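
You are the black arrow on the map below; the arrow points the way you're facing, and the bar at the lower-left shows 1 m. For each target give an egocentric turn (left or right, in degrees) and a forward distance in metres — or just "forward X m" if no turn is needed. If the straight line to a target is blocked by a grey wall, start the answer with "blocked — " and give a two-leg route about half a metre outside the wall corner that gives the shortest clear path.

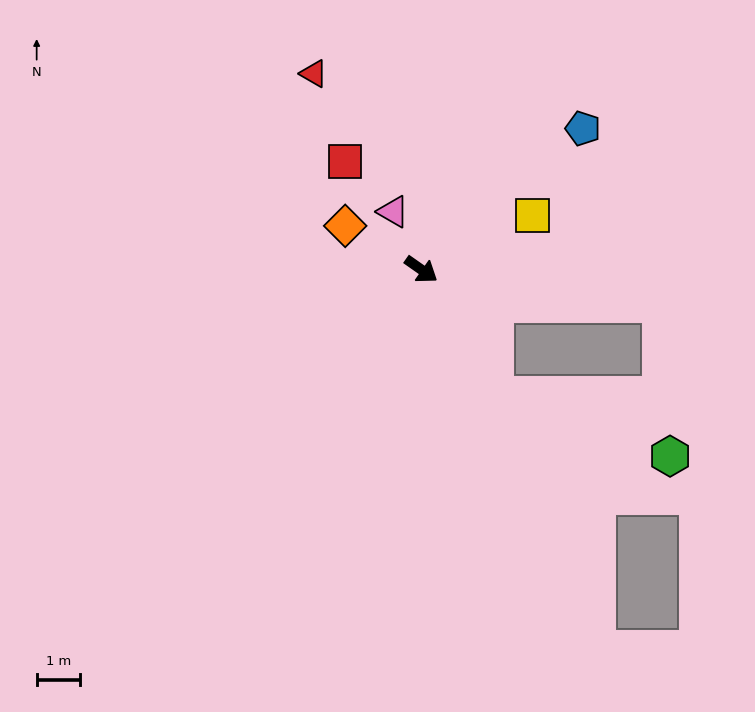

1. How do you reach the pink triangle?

turn left 151°, forward 1.5 m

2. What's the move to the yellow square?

turn left 61°, forward 2.8 m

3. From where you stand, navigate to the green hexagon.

blocked — turn right 24°, forward 3.3 m, then turn left 40°, forward 4.2 m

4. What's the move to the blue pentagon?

turn left 76°, forward 4.9 m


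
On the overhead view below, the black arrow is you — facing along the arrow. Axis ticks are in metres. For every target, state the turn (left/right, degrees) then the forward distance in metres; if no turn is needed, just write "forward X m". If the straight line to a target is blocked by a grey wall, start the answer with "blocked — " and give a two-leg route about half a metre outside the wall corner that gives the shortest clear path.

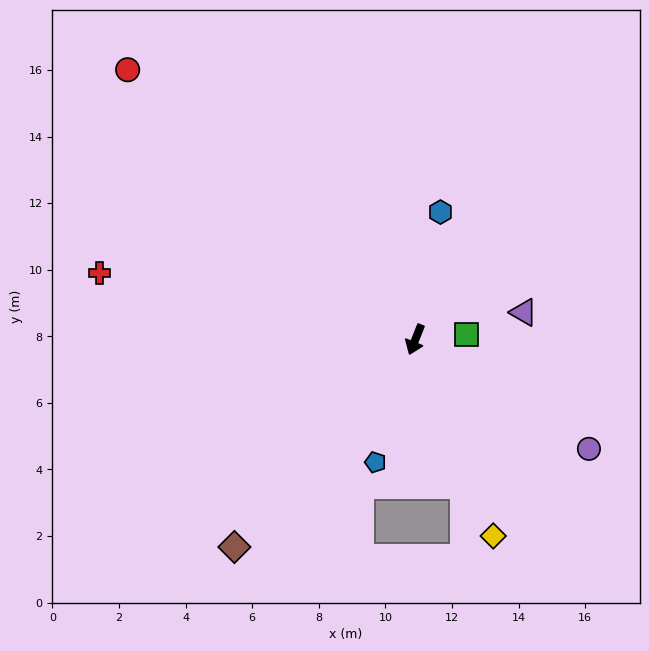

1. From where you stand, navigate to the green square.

turn left 117°, forward 1.5 m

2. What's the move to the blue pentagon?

turn left 4°, forward 3.9 m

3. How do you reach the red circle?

turn right 111°, forward 11.8 m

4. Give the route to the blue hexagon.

turn right 169°, forward 3.9 m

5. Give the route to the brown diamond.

turn right 19°, forward 8.3 m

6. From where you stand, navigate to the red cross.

turn right 80°, forward 9.7 m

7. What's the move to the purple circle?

turn left 80°, forward 6.2 m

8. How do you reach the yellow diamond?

turn left 43°, forward 6.3 m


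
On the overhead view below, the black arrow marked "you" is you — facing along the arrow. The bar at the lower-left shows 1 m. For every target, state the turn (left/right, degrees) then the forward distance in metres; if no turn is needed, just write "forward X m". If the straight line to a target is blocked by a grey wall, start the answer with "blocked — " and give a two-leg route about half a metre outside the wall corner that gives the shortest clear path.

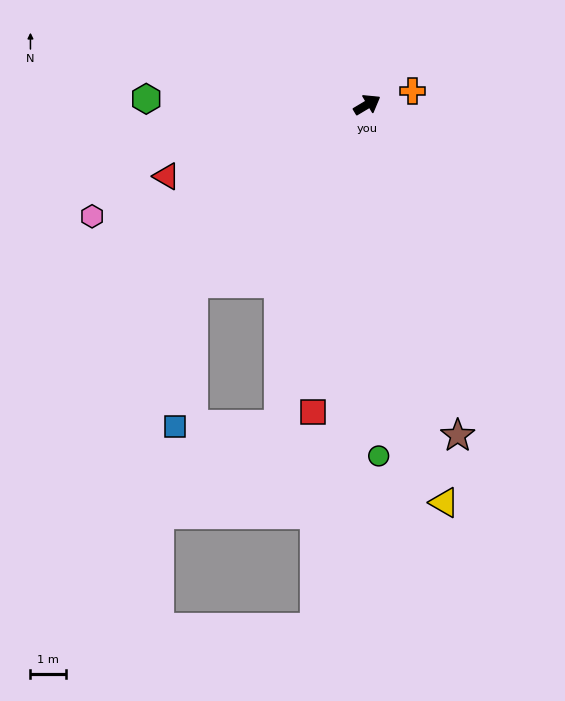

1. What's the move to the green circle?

turn right 119°, forward 9.9 m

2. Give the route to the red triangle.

turn left 169°, forward 6.0 m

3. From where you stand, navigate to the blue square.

blocked — turn right 165°, forward 7.0 m, then turn left 37°, forward 4.1 m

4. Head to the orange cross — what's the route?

turn right 14°, forward 1.3 m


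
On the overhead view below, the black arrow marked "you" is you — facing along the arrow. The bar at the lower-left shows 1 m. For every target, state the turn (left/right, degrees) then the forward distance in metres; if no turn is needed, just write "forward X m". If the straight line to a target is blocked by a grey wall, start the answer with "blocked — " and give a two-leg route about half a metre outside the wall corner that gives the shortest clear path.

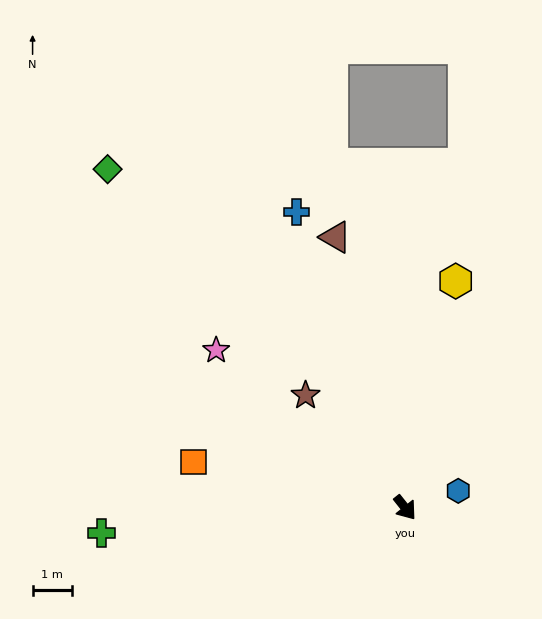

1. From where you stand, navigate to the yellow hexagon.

turn left 129°, forward 5.9 m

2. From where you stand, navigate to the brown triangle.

turn left 156°, forward 7.1 m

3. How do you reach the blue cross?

turn left 162°, forward 8.1 m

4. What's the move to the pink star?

turn right 168°, forward 6.3 m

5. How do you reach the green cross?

turn right 124°, forward 7.8 m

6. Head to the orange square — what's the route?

turn right 141°, forward 5.5 m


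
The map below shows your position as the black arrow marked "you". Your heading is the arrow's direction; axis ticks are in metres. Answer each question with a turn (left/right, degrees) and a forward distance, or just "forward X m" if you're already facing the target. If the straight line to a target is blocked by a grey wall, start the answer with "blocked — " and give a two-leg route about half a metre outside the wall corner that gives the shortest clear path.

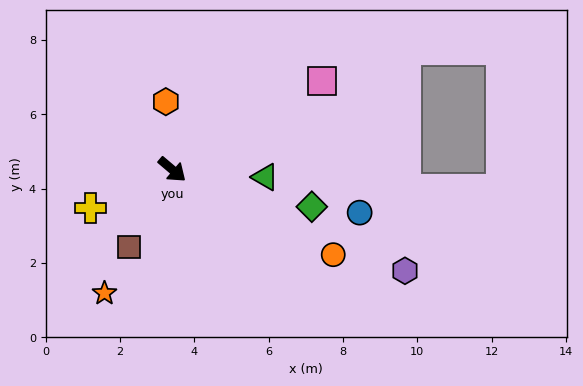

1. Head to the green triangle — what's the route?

turn left 36°, forward 2.5 m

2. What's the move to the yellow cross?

turn right 115°, forward 2.4 m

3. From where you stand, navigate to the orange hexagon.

turn left 136°, forward 1.8 m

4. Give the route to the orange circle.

turn left 12°, forward 4.9 m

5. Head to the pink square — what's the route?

turn left 71°, forward 4.7 m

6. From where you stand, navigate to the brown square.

turn right 79°, forward 2.4 m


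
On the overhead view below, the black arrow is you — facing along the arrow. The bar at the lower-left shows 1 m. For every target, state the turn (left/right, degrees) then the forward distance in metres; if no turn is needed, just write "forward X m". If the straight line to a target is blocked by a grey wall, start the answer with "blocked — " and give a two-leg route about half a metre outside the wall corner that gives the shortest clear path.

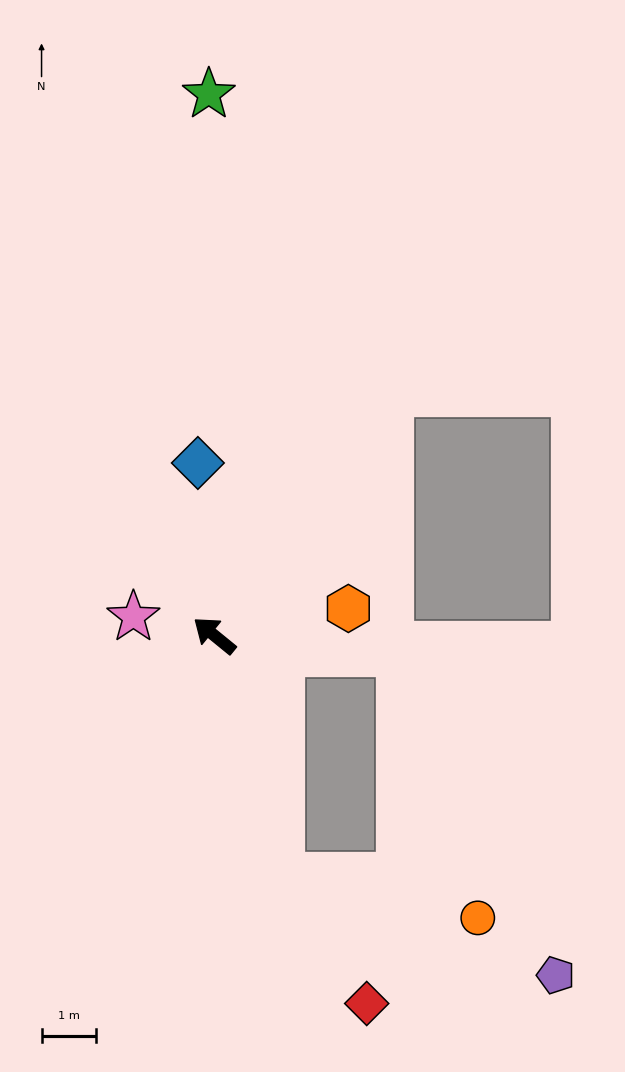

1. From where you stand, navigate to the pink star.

turn left 26°, forward 1.5 m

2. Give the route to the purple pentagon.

blocked — turn left 145°, forward 4.6 m, then turn left 54°, forward 5.4 m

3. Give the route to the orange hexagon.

turn right 129°, forward 2.5 m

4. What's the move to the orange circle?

blocked — turn left 145°, forward 4.6 m, then turn left 62°, forward 3.7 m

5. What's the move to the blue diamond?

turn right 45°, forward 3.2 m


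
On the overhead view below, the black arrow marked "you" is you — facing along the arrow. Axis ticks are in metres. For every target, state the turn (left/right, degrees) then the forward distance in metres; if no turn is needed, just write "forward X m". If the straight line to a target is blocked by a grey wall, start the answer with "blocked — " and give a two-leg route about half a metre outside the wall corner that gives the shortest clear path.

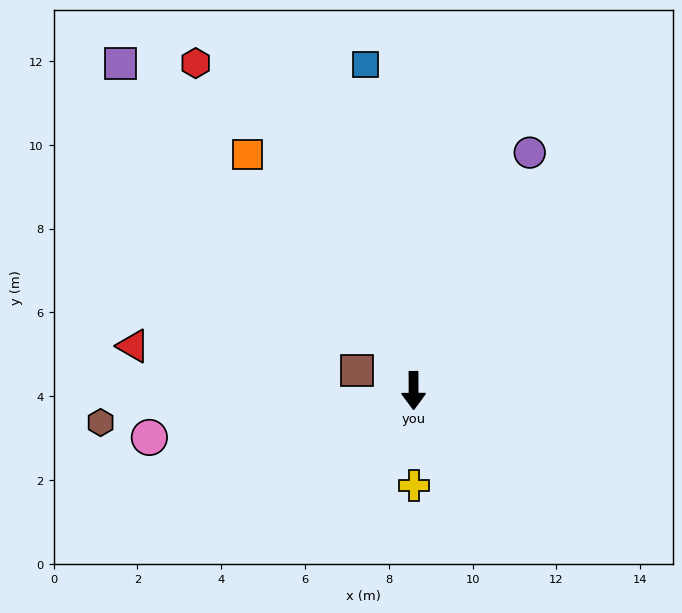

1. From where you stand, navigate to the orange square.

turn right 145°, forward 6.9 m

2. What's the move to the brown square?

turn right 110°, forward 1.4 m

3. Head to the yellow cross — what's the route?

forward 2.3 m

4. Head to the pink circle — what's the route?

turn right 80°, forward 6.4 m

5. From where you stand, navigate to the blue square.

turn right 172°, forward 7.9 m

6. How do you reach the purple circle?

turn left 154°, forward 6.3 m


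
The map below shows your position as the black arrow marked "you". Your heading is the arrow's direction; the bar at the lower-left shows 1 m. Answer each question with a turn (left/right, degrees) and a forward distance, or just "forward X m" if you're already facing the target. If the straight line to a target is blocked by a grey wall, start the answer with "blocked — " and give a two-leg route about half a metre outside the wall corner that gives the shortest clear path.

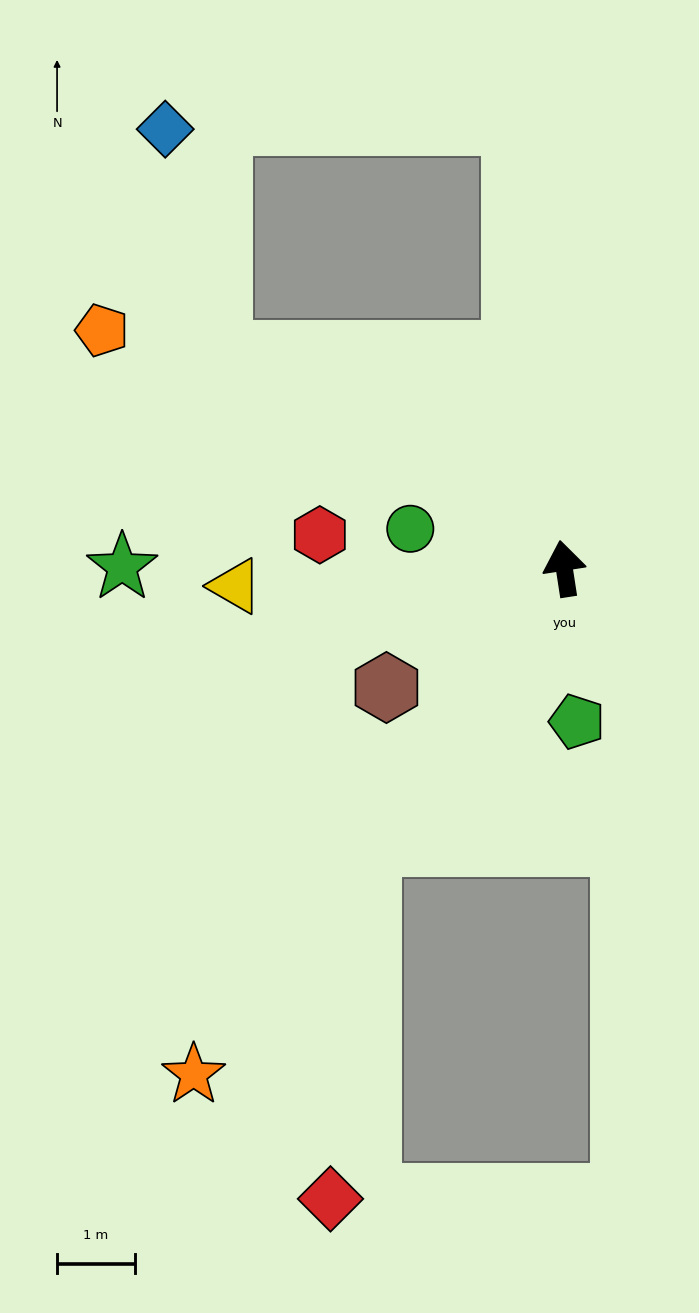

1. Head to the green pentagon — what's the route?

turn left 176°, forward 2.0 m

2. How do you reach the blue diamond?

blocked — turn left 49°, forward 5.2 m, then turn right 44°, forward 3.0 m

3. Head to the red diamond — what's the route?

blocked — turn left 136°, forward 4.3 m, then turn left 29°, forward 4.6 m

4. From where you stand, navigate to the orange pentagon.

turn left 54°, forward 6.7 m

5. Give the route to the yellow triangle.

turn left 84°, forward 4.2 m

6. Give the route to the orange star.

turn left 135°, forward 8.1 m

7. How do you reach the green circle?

turn left 67°, forward 2.0 m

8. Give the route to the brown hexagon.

turn left 115°, forward 2.7 m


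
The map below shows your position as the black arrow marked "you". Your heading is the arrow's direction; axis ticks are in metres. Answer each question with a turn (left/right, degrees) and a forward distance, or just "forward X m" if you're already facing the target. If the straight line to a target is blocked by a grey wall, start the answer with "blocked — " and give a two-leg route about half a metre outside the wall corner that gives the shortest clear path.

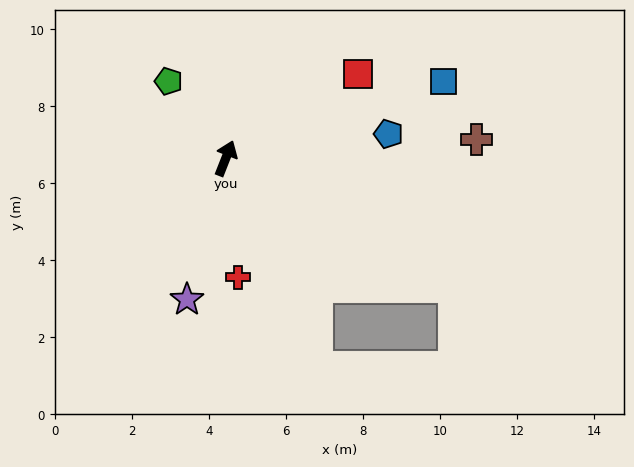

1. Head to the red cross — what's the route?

turn right 153°, forward 3.1 m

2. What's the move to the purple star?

turn right 174°, forward 3.8 m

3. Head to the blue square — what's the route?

turn right 49°, forward 6.0 m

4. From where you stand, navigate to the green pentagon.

turn left 58°, forward 2.5 m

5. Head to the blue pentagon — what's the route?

turn right 60°, forward 4.3 m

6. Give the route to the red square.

turn right 36°, forward 4.1 m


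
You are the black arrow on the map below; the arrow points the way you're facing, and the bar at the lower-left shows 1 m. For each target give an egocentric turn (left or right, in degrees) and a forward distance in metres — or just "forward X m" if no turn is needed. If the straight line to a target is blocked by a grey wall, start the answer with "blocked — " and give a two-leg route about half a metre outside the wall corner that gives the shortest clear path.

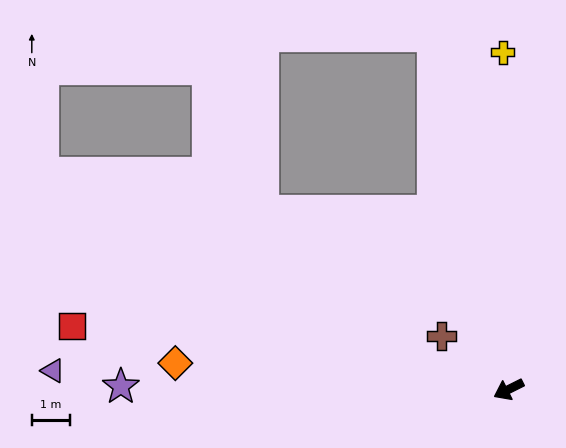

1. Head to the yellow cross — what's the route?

turn right 116°, forward 8.8 m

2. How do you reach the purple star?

turn right 27°, forward 10.2 m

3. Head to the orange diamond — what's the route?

turn right 31°, forward 8.8 m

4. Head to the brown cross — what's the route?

turn right 65°, forward 2.3 m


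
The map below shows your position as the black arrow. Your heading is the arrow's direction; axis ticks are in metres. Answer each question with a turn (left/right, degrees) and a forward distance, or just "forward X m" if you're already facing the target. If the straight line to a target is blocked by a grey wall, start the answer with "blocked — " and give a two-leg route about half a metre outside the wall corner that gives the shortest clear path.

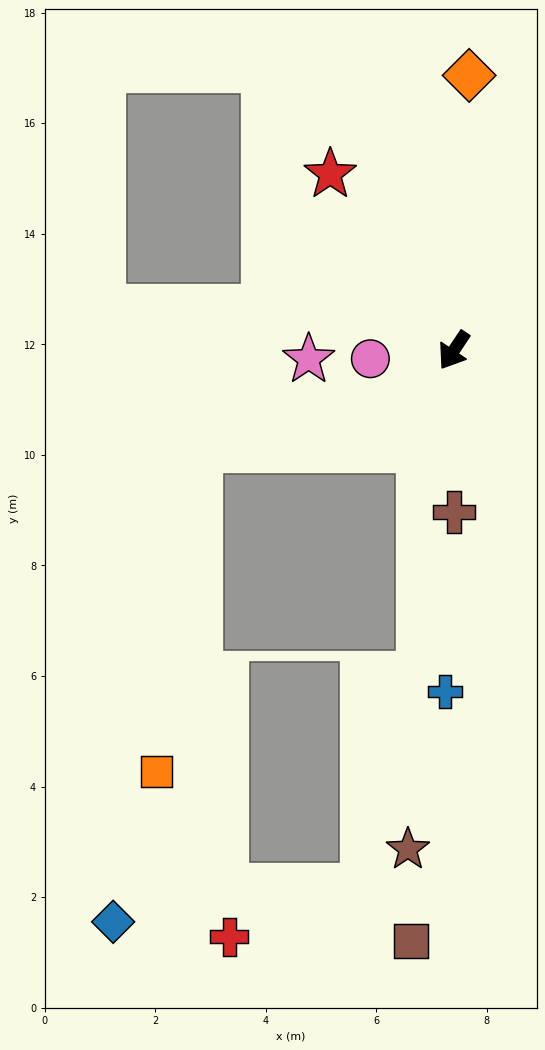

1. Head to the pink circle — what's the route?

turn right 51°, forward 1.5 m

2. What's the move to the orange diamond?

turn right 150°, forward 5.0 m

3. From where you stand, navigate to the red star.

turn right 111°, forward 3.9 m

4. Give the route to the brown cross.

turn left 34°, forward 2.9 m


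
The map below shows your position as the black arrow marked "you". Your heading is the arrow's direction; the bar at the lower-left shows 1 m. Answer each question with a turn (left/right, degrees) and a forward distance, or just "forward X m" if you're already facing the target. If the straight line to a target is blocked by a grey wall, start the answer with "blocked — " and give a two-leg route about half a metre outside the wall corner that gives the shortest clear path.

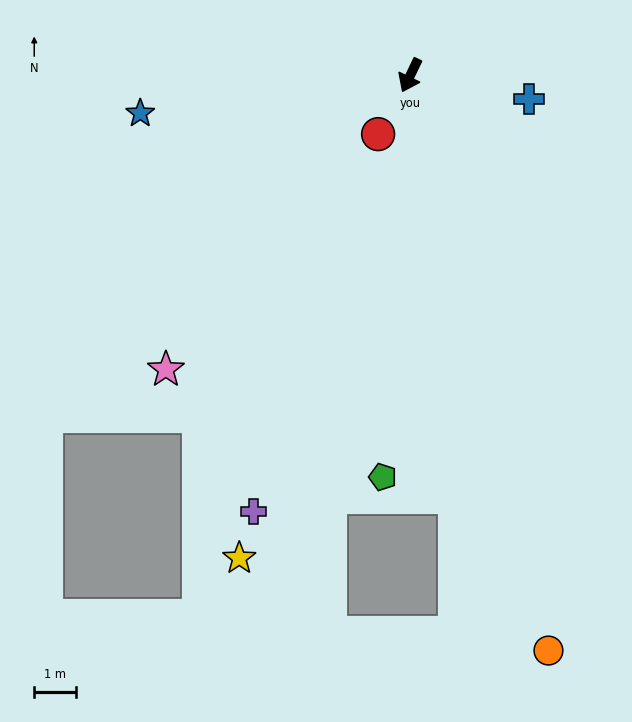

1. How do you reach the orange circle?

turn left 39°, forward 14.2 m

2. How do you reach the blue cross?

turn left 104°, forward 2.9 m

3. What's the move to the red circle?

turn right 3°, forward 1.6 m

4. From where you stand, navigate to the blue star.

turn right 56°, forward 6.5 m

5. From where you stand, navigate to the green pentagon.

turn left 22°, forward 9.7 m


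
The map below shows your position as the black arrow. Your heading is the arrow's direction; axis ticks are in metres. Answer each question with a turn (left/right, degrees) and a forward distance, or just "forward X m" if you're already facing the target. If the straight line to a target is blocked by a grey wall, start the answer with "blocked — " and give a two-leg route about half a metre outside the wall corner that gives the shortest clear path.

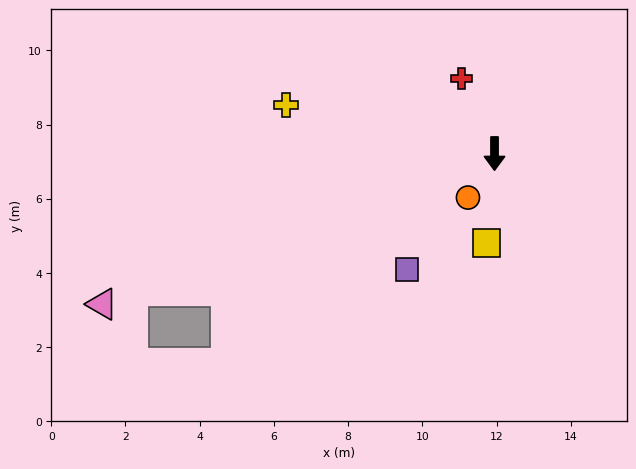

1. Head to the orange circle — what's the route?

turn right 31°, forward 1.4 m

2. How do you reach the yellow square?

turn right 5°, forward 2.4 m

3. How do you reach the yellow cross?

turn right 103°, forward 5.8 m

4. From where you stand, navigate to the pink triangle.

turn right 69°, forward 11.3 m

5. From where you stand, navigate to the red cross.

turn right 156°, forward 2.2 m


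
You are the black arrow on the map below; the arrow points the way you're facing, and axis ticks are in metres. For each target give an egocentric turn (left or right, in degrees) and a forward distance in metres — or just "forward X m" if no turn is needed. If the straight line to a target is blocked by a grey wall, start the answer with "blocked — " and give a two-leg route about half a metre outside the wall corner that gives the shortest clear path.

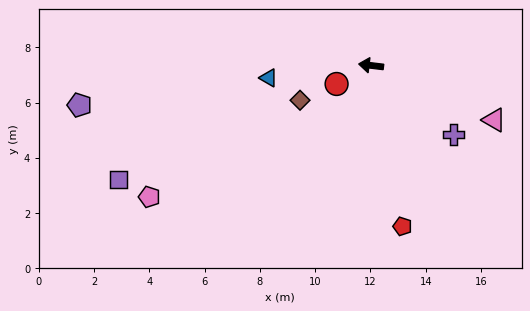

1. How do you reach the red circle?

turn left 35°, forward 1.4 m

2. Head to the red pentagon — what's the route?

turn left 108°, forward 5.9 m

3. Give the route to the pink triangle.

turn left 163°, forward 4.9 m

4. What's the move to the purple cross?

turn left 147°, forward 3.9 m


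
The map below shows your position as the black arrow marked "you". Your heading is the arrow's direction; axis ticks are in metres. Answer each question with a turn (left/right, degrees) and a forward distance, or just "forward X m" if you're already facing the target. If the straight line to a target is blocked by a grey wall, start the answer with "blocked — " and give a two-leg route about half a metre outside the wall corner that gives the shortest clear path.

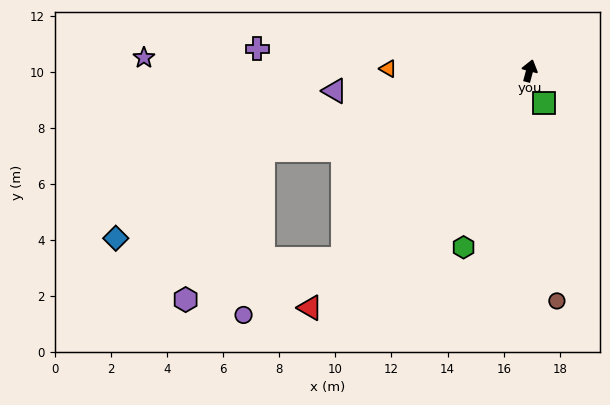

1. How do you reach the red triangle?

turn left 152°, forward 11.5 m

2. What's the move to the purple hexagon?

blocked — turn left 150°, forward 9.4 m, then turn right 30°, forward 5.8 m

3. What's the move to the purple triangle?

turn left 111°, forward 7.0 m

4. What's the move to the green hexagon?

turn left 175°, forward 6.7 m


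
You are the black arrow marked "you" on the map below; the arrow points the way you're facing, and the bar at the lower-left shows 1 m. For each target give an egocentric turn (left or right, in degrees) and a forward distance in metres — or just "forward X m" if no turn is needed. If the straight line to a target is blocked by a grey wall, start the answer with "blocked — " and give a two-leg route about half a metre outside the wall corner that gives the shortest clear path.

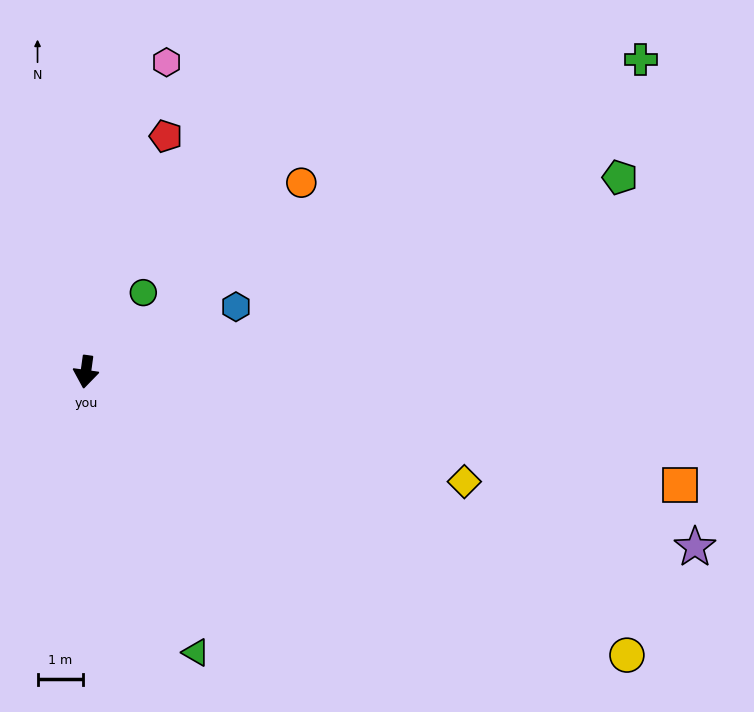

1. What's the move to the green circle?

turn left 152°, forward 2.1 m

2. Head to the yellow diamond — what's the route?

turn left 82°, forward 8.6 m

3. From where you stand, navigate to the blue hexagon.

turn left 121°, forward 3.6 m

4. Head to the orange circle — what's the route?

turn left 139°, forward 6.3 m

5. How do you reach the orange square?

turn left 87°, forward 13.2 m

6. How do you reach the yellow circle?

turn left 70°, forward 13.3 m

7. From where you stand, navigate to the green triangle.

turn left 29°, forward 6.6 m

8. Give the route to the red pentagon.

turn left 169°, forward 5.4 m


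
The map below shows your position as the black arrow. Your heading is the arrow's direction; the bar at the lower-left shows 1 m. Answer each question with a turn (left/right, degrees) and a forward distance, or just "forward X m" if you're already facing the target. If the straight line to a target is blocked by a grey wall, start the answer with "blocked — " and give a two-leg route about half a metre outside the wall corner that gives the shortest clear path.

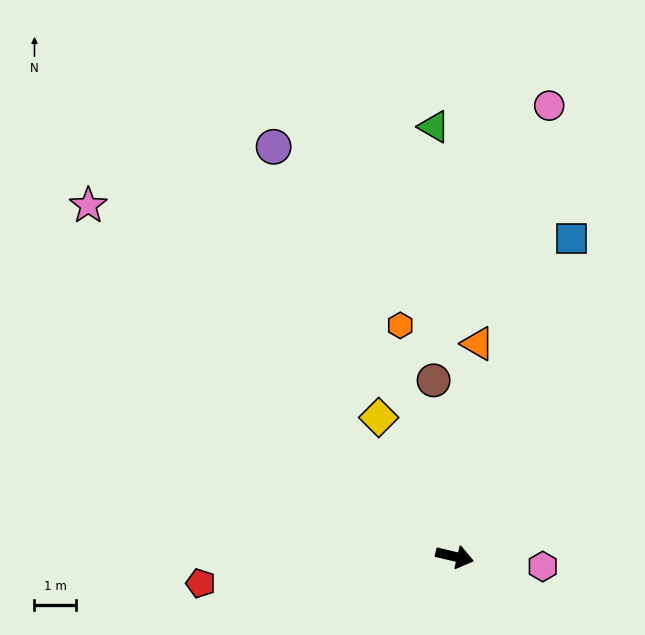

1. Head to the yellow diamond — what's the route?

turn left 132°, forward 3.8 m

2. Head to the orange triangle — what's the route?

turn left 97°, forward 5.1 m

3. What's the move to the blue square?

turn left 83°, forward 8.2 m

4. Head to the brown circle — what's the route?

turn left 110°, forward 4.3 m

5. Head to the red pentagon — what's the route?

turn right 161°, forward 6.1 m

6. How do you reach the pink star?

turn left 150°, forward 12.2 m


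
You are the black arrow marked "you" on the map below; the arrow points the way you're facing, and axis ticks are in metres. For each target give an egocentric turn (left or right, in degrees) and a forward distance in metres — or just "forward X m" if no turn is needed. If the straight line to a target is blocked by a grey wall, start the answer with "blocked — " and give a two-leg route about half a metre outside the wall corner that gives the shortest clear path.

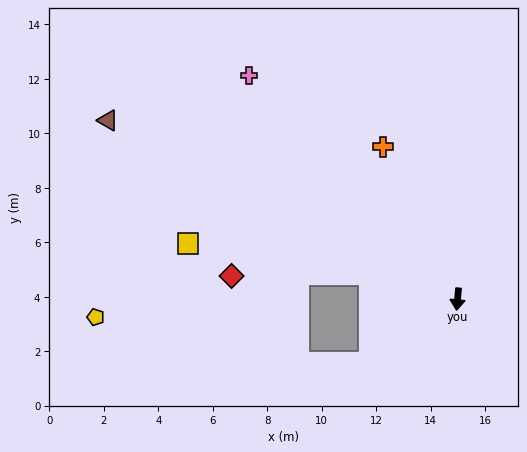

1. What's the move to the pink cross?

turn right 132°, forward 11.2 m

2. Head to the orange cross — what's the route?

turn right 149°, forward 6.2 m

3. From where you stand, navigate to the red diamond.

blocked — turn right 101°, forward 3.3 m, then turn left 17°, forward 5.1 m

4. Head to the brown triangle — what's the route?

turn right 112°, forward 14.4 m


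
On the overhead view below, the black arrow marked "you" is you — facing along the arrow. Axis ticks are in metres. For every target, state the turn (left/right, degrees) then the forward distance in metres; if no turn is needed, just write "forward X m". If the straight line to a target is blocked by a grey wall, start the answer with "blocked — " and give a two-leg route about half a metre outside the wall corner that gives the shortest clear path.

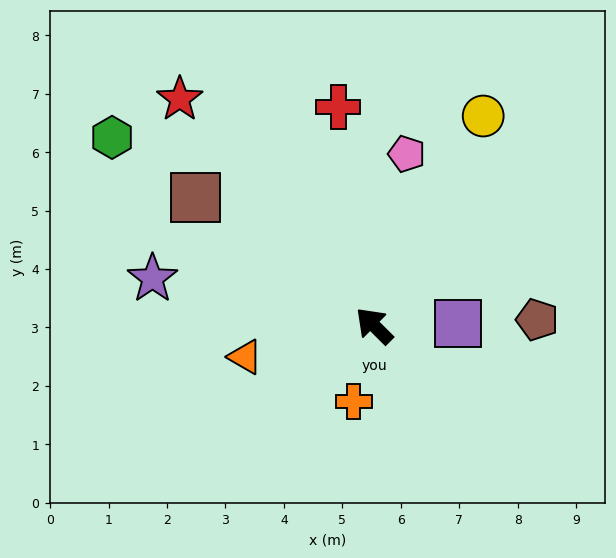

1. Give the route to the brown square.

turn left 9°, forward 3.8 m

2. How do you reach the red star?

turn right 4°, forward 5.1 m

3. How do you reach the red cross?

turn right 36°, forward 3.8 m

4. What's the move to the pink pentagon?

turn right 56°, forward 3.0 m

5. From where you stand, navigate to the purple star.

turn left 33°, forward 3.9 m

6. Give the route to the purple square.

turn right 134°, forward 1.4 m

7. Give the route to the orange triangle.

turn left 59°, forward 2.3 m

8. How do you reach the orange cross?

turn left 120°, forward 1.3 m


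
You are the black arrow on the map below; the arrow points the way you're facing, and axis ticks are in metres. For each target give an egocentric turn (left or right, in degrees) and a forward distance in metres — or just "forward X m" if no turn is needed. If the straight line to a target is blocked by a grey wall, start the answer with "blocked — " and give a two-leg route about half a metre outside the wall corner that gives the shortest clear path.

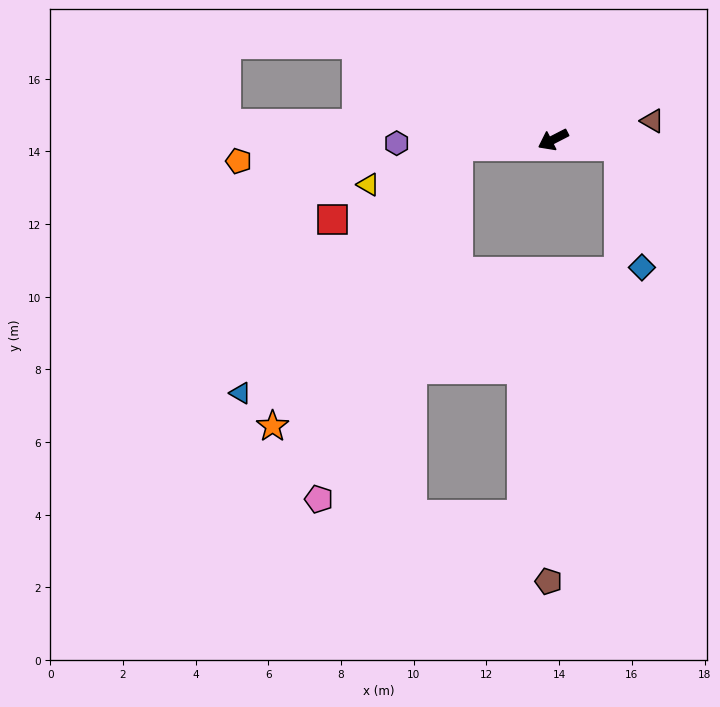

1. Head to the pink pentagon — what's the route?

blocked — turn right 24°, forward 2.6 m, then turn left 65°, forward 10.5 m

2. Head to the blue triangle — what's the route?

blocked — turn right 24°, forward 2.6 m, then turn left 46°, forward 9.1 m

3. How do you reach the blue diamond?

blocked — turn left 148°, forward 1.8 m, then turn right 75°, forward 3.4 m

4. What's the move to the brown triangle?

turn left 163°, forward 2.8 m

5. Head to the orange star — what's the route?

blocked — turn right 24°, forward 2.6 m, then turn left 53°, forward 9.3 m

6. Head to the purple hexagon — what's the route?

turn right 26°, forward 4.3 m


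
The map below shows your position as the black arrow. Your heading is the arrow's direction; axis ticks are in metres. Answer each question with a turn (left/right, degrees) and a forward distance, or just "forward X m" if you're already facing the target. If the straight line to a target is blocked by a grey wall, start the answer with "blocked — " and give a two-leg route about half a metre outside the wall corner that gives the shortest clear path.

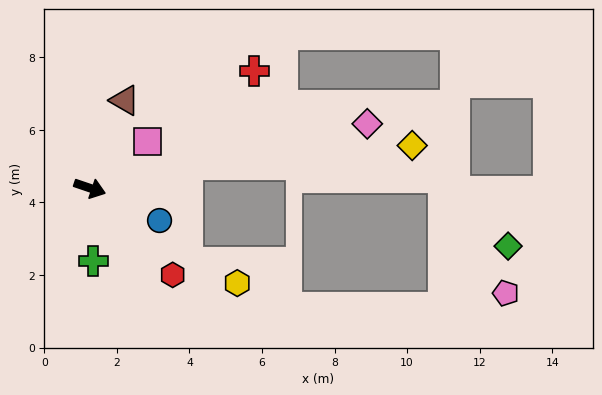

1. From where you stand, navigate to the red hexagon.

turn right 28°, forward 3.3 m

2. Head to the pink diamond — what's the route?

turn left 32°, forward 7.8 m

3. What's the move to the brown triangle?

turn left 87°, forward 2.6 m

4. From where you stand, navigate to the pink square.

turn left 57°, forward 2.0 m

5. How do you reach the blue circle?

turn right 6°, forward 2.1 m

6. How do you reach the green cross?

turn right 68°, forward 2.0 m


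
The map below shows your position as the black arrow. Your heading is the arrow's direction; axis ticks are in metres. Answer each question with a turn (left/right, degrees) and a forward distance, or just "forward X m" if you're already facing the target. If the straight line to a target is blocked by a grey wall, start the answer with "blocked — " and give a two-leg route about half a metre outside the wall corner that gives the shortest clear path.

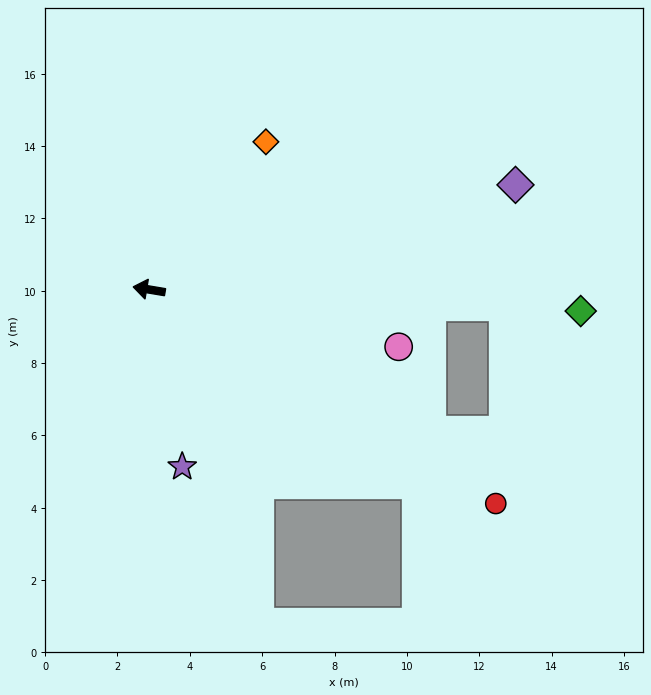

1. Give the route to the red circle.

turn left 158°, forward 11.3 m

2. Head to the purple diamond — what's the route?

turn right 155°, forward 10.5 m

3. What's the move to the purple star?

turn left 110°, forward 5.0 m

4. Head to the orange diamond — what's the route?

turn right 119°, forward 5.2 m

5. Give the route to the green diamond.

turn right 173°, forward 11.9 m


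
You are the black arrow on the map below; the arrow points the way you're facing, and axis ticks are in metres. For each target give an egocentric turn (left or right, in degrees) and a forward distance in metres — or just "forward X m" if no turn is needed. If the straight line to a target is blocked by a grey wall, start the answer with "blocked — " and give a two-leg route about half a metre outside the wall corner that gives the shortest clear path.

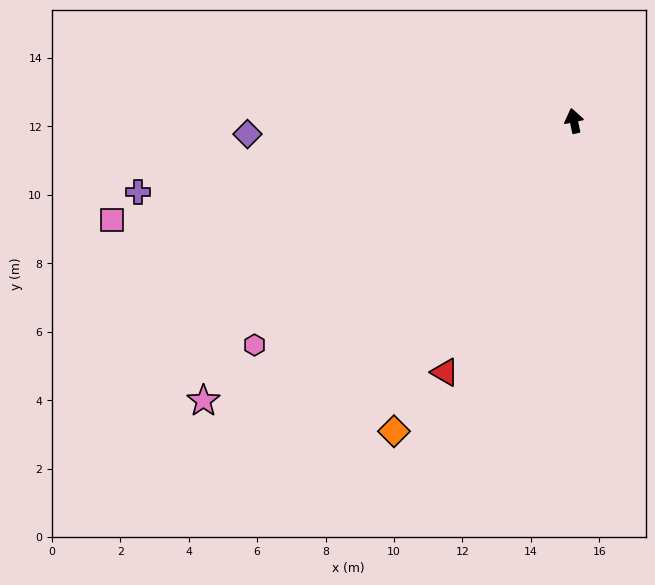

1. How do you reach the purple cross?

turn left 87°, forward 12.9 m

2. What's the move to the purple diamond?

turn left 80°, forward 9.5 m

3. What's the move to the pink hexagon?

turn left 113°, forward 11.4 m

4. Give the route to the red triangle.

turn left 141°, forward 8.3 m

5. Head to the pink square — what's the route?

turn left 90°, forward 13.8 m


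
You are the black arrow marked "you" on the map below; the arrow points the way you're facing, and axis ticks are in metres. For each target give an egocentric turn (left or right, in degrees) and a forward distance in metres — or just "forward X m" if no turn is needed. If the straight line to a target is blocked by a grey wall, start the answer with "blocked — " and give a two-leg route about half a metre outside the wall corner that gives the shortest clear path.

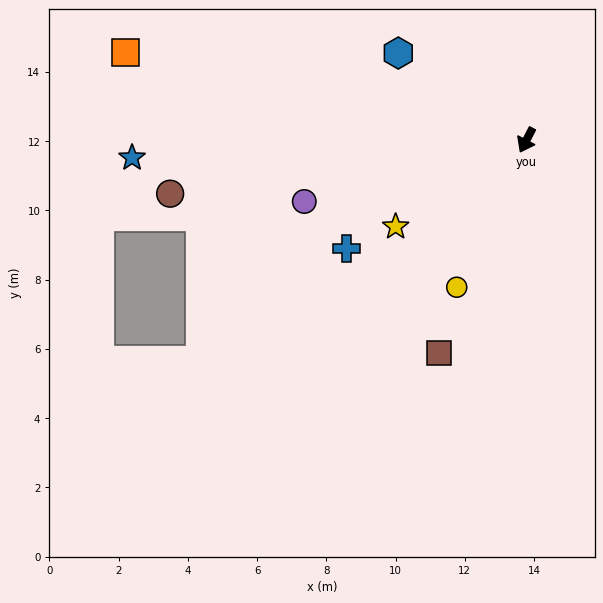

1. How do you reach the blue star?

turn right 60°, forward 11.4 m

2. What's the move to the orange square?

turn right 75°, forward 11.9 m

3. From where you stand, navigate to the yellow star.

turn right 29°, forward 4.5 m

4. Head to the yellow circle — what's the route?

forward 4.7 m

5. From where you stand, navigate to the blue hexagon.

turn right 97°, forward 4.5 m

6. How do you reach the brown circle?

turn right 54°, forward 10.4 m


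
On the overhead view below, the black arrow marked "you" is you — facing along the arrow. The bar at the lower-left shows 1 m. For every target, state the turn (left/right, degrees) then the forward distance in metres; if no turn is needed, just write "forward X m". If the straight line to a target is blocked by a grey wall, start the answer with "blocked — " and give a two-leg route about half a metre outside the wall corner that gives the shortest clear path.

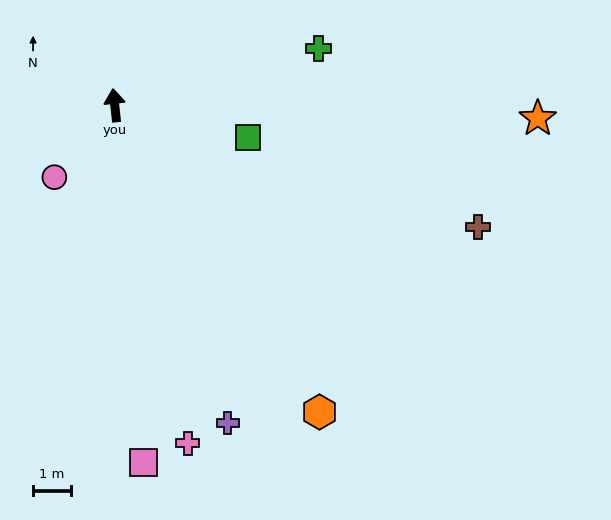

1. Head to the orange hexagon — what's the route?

turn right 153°, forward 9.8 m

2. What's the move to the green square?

turn right 110°, forward 3.6 m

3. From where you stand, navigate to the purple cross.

turn right 167°, forward 9.0 m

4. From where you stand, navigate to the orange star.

turn right 98°, forward 11.2 m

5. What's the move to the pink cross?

turn right 174°, forward 9.2 m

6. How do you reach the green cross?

turn right 81°, forward 5.6 m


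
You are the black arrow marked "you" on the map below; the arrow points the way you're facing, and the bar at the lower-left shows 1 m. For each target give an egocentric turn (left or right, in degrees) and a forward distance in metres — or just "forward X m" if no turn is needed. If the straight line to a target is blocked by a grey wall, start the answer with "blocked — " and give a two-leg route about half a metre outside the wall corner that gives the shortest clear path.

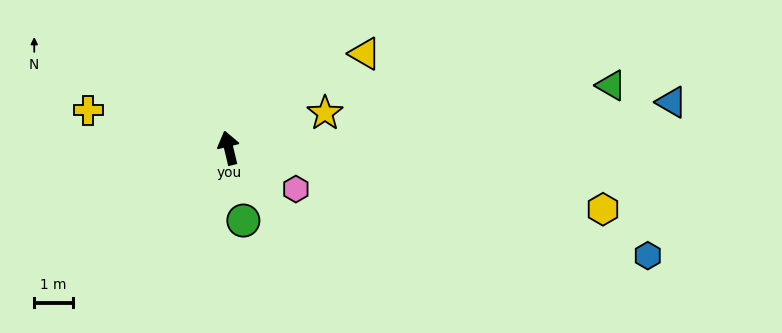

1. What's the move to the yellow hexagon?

turn right 113°, forward 9.8 m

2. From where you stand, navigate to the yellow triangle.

turn right 69°, forward 4.3 m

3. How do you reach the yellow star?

turn right 84°, forward 2.6 m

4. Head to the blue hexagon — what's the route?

turn right 118°, forward 11.1 m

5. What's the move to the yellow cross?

turn left 61°, forward 3.7 m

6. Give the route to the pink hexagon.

turn right 135°, forward 2.0 m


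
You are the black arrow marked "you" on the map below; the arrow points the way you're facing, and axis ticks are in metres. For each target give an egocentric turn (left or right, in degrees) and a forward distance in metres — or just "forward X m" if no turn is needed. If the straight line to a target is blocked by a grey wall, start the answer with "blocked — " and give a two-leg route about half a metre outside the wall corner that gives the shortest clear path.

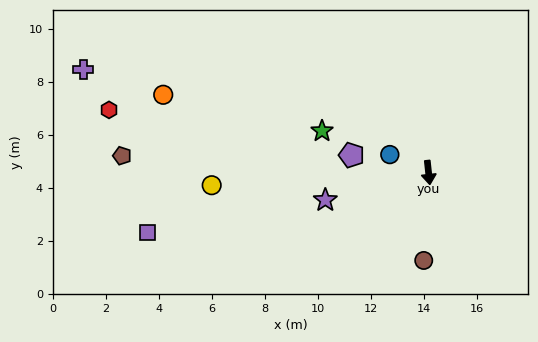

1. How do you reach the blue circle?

turn right 121°, forward 1.6 m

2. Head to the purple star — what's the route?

turn right 81°, forward 4.0 m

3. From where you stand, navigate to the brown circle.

turn right 9°, forward 3.3 m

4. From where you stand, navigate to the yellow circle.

turn right 93°, forward 8.2 m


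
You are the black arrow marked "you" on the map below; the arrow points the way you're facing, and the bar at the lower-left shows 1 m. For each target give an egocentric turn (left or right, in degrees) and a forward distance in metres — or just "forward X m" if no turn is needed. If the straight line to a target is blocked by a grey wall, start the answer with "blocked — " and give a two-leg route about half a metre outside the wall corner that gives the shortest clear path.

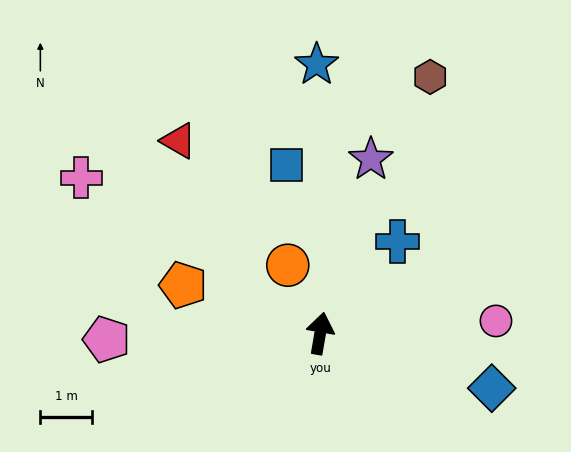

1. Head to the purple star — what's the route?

turn right 6°, forward 3.5 m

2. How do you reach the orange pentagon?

turn left 80°, forward 2.8 m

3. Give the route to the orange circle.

turn left 35°, forward 1.5 m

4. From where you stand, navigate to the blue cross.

turn right 30°, forward 2.3 m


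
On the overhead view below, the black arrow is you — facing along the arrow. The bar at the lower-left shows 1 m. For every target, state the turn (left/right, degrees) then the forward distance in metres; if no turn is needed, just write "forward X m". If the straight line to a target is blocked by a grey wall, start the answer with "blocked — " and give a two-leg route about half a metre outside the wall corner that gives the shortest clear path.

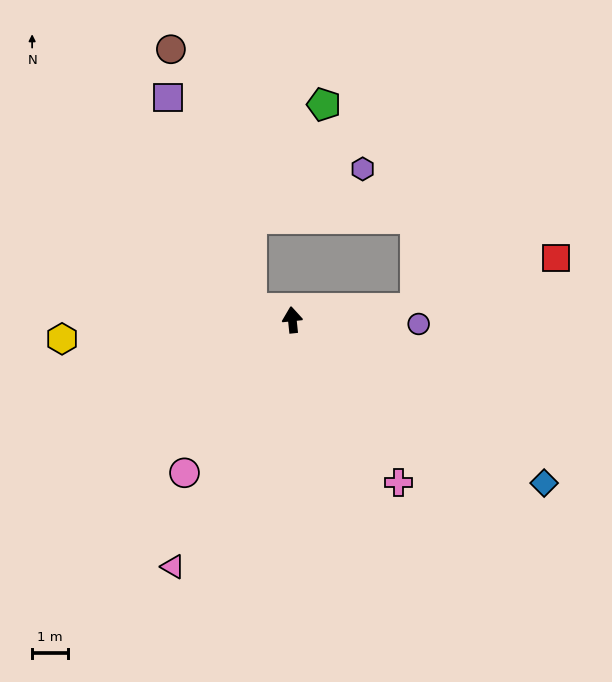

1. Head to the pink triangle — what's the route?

turn left 148°, forward 7.6 m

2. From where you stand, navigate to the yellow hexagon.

turn left 89°, forward 6.4 m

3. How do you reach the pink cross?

turn right 153°, forward 5.4 m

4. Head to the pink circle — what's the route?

turn left 139°, forward 5.2 m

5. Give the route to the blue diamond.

turn right 129°, forward 8.4 m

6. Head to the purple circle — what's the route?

turn right 98°, forward 3.5 m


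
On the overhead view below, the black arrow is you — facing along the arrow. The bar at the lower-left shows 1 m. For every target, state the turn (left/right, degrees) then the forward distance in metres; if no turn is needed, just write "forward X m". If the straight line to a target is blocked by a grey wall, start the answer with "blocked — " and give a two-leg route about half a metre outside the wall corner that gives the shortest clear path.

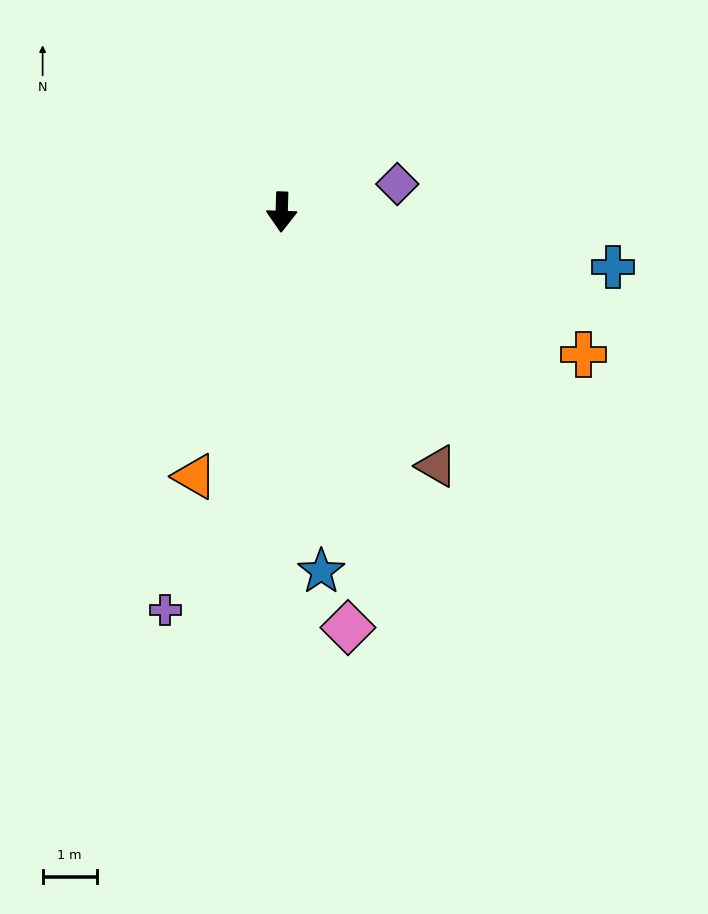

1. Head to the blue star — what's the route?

turn left 8°, forward 6.7 m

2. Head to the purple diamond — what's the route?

turn left 105°, forward 2.2 m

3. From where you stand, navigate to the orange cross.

turn left 67°, forward 6.2 m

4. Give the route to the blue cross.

turn left 82°, forward 6.2 m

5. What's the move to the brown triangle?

turn left 33°, forward 5.5 m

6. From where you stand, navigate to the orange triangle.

turn right 16°, forward 5.1 m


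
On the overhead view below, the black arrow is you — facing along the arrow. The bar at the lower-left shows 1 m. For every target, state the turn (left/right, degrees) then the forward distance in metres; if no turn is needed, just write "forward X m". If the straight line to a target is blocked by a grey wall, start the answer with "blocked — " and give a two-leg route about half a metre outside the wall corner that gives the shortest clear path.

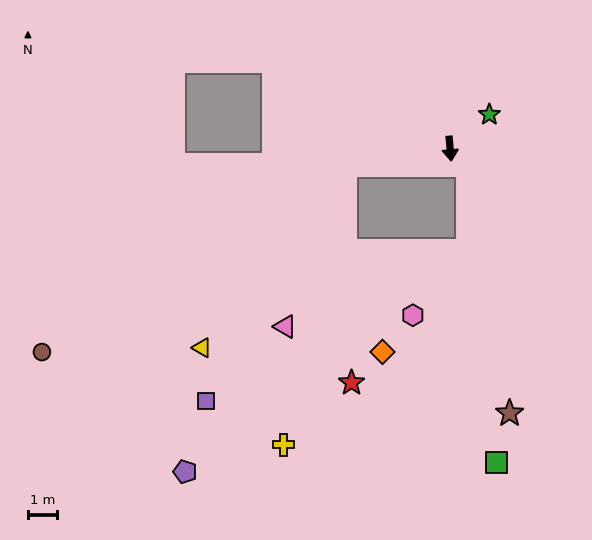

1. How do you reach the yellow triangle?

blocked — turn right 86°, forward 3.7 m, then turn left 43°, forward 8.0 m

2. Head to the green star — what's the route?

turn left 126°, forward 1.8 m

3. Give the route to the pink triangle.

blocked — turn right 86°, forward 3.7 m, then turn left 61°, forward 5.9 m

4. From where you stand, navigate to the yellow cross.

blocked — turn right 86°, forward 3.7 m, then turn left 69°, forward 9.9 m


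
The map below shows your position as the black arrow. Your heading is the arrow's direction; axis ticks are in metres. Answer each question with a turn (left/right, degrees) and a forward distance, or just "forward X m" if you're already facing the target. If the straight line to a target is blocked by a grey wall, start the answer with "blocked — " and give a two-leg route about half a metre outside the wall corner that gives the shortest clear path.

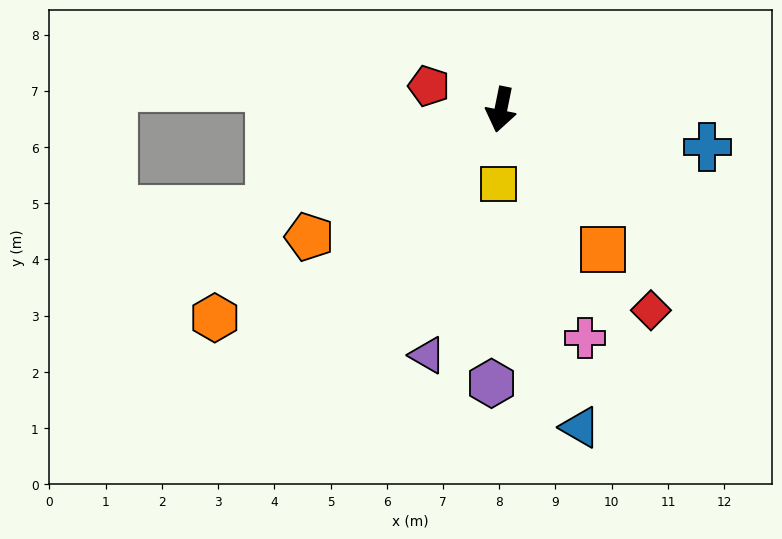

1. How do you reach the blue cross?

turn left 91°, forward 3.7 m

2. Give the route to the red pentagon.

turn right 97°, forward 1.3 m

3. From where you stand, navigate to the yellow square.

turn left 10°, forward 1.3 m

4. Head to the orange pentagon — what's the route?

turn right 45°, forward 4.1 m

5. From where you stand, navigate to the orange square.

turn left 48°, forward 3.1 m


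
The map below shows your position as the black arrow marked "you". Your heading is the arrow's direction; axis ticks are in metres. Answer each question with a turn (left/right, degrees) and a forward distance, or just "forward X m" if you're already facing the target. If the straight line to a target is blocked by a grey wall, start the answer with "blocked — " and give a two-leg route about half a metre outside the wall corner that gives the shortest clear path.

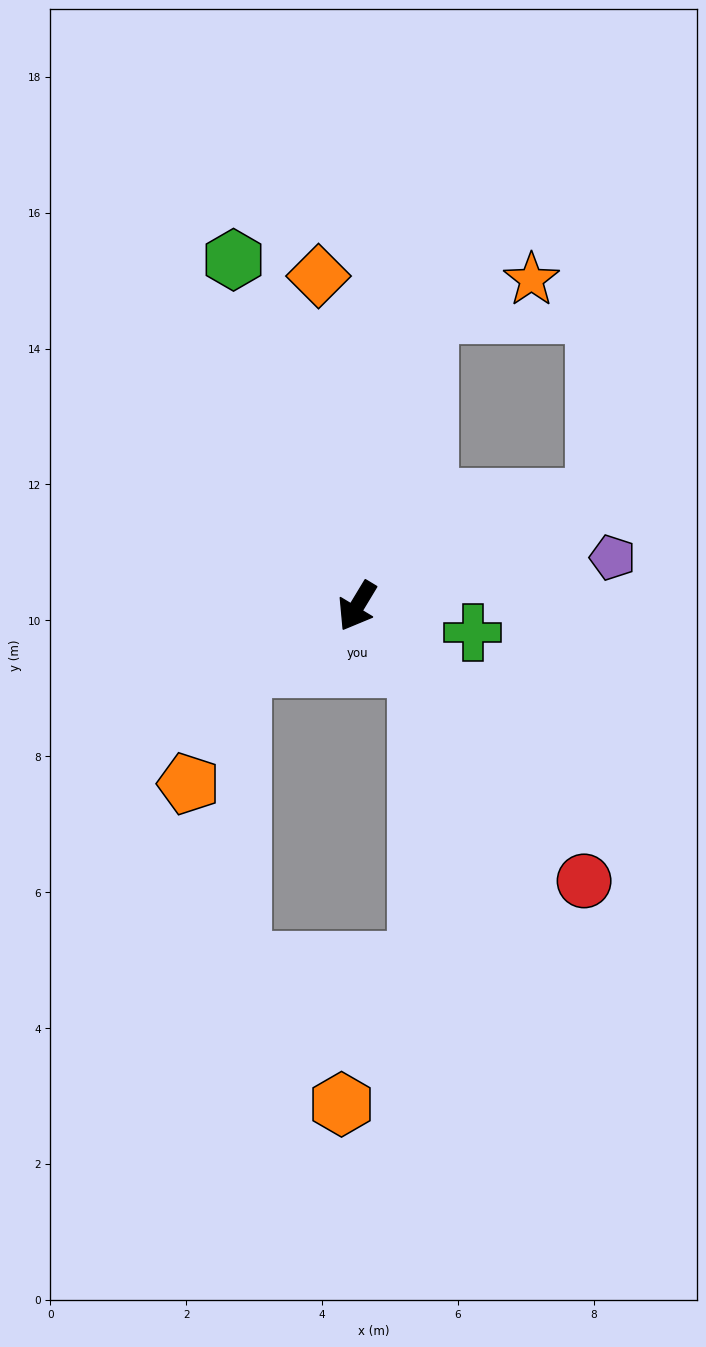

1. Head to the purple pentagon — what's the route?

turn left 132°, forward 3.8 m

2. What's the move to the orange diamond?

turn right 142°, forward 4.9 m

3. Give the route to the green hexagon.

turn right 129°, forward 5.4 m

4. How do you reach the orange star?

blocked — turn right 163°, forward 4.4 m, then turn right 57°, forward 1.6 m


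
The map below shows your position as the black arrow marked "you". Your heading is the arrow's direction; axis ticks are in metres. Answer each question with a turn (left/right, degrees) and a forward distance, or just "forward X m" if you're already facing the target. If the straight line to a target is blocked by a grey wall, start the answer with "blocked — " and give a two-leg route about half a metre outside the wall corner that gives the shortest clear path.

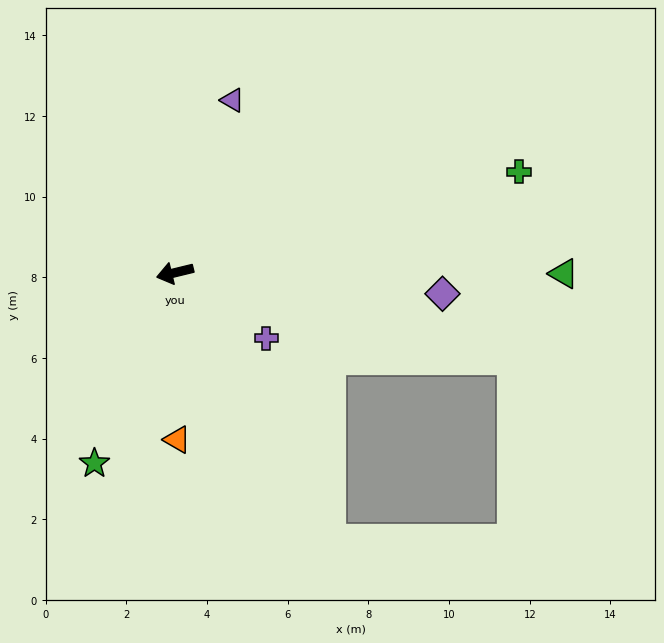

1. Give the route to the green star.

turn left 53°, forward 5.1 m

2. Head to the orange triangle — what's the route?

turn left 77°, forward 4.1 m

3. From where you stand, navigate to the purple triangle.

turn right 122°, forward 4.5 m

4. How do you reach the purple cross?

turn left 131°, forward 2.8 m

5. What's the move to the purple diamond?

turn left 162°, forward 6.6 m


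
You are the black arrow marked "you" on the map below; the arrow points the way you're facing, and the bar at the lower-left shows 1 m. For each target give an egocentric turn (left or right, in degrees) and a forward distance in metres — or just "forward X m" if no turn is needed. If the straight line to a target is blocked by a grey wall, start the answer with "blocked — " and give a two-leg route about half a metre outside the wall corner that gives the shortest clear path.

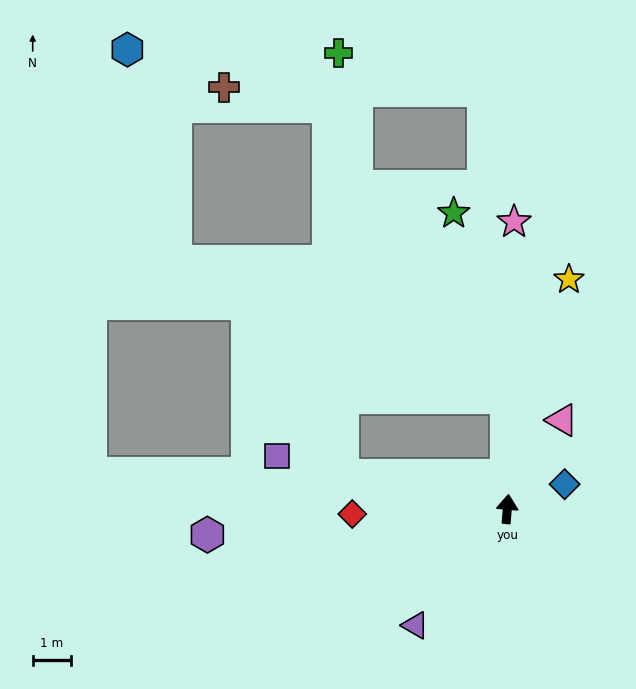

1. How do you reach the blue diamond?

turn right 62°, forward 1.6 m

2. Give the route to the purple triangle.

turn left 146°, forward 3.9 m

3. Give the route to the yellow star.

turn right 10°, forward 6.2 m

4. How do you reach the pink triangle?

turn right 27°, forward 2.7 m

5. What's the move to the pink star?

turn left 3°, forward 7.5 m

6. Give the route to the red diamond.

turn left 97°, forward 4.0 m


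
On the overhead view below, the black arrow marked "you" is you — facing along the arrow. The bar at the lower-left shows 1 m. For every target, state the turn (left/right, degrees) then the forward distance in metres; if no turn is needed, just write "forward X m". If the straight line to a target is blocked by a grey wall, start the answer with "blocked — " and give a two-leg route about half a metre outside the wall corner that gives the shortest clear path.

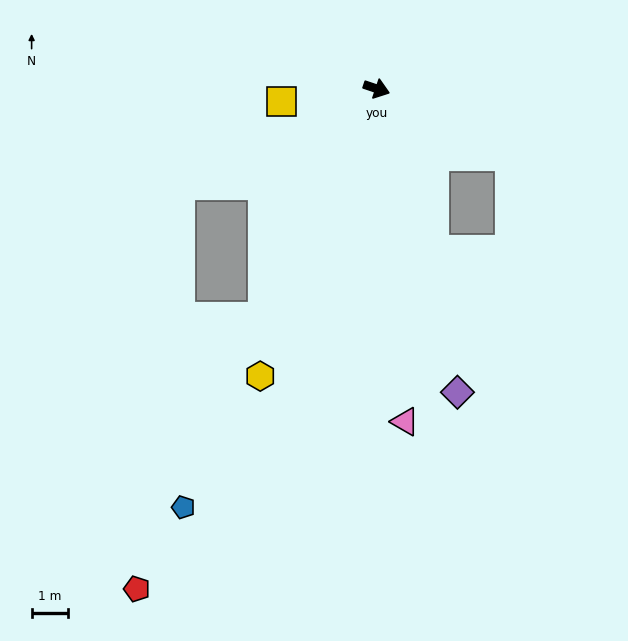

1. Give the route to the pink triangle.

turn right 67°, forward 9.1 m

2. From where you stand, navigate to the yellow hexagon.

turn right 93°, forward 8.5 m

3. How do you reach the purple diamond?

turn right 56°, forward 8.6 m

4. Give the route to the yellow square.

turn right 154°, forward 2.6 m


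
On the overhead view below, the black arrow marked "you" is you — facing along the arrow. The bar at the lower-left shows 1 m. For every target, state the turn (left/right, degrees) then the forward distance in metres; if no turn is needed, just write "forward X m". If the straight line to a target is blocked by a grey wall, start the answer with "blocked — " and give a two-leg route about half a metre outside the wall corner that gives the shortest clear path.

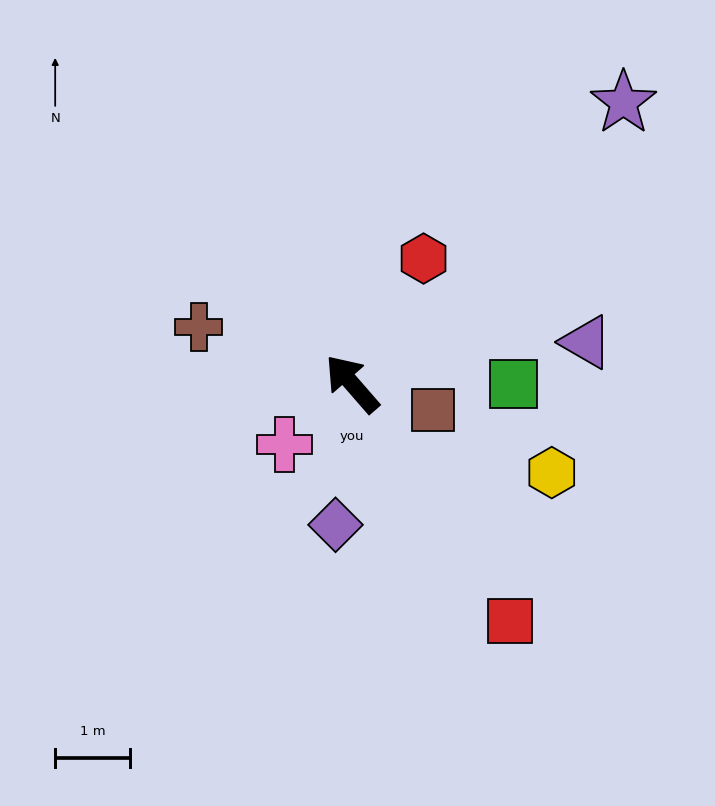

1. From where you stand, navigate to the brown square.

turn right 149°, forward 1.1 m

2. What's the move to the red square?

turn left 173°, forward 3.8 m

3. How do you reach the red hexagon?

turn right 71°, forward 1.9 m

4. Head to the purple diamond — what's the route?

turn left 132°, forward 1.9 m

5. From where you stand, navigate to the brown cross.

turn left 29°, forward 2.2 m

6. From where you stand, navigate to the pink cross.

turn left 91°, forward 1.2 m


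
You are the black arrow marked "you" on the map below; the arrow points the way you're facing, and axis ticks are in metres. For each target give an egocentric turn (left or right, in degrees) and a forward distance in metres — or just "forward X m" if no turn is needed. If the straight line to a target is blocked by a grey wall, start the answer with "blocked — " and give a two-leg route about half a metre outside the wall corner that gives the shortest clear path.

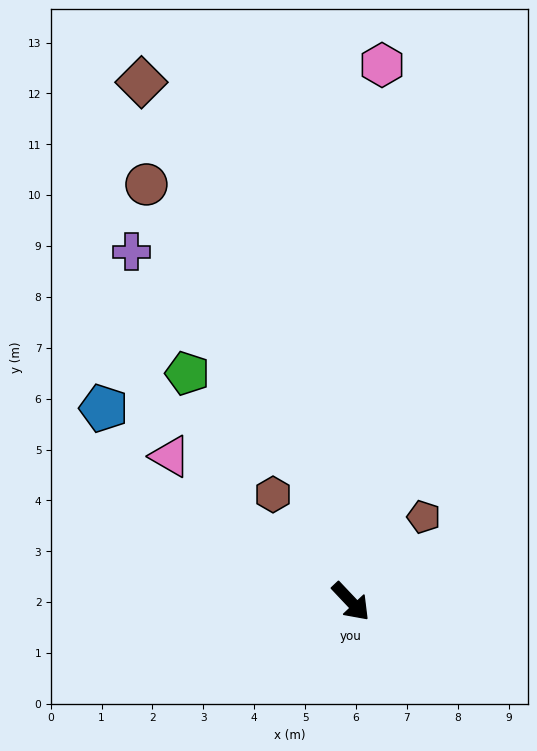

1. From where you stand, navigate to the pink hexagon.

turn left 133°, forward 10.6 m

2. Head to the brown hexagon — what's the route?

turn left 173°, forward 2.6 m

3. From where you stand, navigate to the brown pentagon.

turn left 96°, forward 2.2 m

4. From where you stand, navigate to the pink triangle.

turn right 172°, forward 4.6 m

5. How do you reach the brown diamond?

turn left 159°, forward 11.0 m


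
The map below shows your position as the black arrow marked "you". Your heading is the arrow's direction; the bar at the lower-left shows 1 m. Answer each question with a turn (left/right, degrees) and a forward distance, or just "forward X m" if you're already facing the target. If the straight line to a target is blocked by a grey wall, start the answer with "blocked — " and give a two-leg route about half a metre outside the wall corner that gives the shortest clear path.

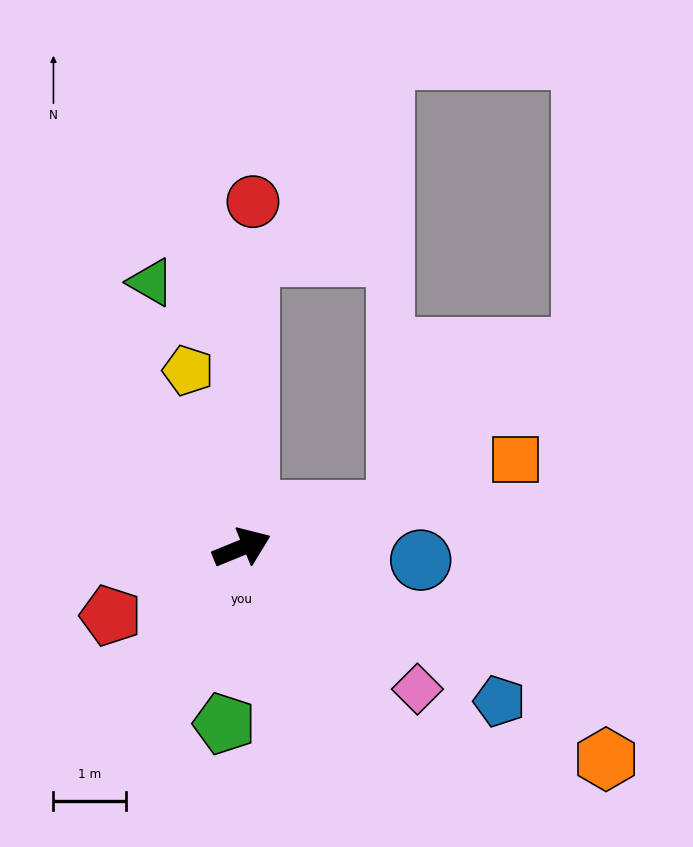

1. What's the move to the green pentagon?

turn right 118°, forward 2.4 m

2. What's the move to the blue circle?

turn right 26°, forward 2.5 m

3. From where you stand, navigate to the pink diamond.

turn right 61°, forward 3.1 m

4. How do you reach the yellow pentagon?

turn left 85°, forward 2.5 m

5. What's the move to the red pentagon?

turn right 175°, forward 2.0 m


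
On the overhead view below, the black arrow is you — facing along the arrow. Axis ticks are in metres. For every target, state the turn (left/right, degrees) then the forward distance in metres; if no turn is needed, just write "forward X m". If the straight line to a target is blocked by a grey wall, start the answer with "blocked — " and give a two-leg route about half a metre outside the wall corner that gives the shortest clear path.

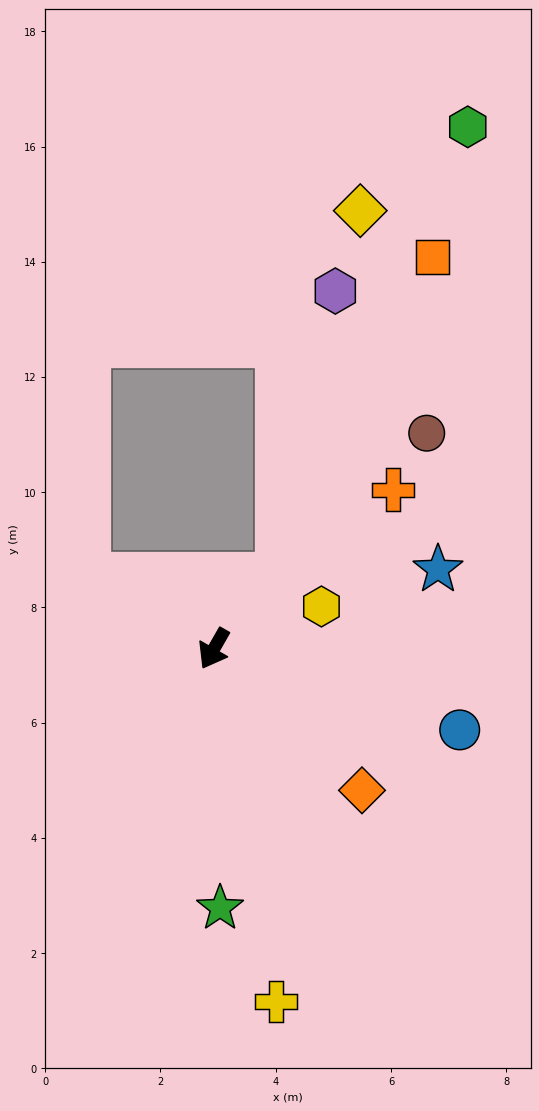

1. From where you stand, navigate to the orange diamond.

turn left 76°, forward 3.6 m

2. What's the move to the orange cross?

turn left 161°, forward 4.2 m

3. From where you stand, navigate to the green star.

turn left 31°, forward 4.5 m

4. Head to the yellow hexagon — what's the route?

turn left 141°, forward 2.0 m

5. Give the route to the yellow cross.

turn left 40°, forward 6.2 m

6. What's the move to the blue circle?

turn left 101°, forward 4.5 m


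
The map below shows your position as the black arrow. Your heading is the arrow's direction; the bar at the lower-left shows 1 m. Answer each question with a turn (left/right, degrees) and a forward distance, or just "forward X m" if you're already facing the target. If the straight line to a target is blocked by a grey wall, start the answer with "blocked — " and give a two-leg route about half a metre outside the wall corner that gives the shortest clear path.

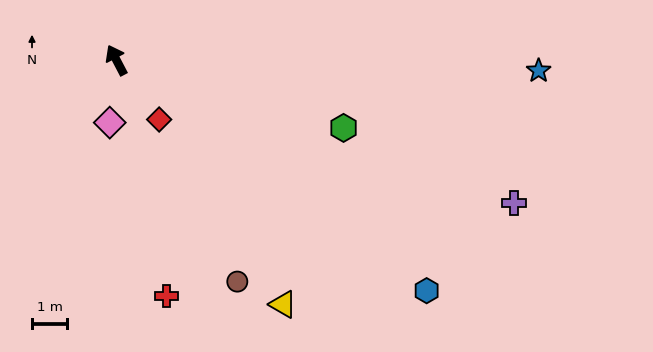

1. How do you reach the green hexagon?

turn right 134°, forward 6.7 m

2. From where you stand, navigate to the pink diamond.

turn left 146°, forward 1.8 m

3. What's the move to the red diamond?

turn right 172°, forward 2.1 m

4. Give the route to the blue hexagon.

turn right 154°, forward 10.9 m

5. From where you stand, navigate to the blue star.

turn right 119°, forward 11.9 m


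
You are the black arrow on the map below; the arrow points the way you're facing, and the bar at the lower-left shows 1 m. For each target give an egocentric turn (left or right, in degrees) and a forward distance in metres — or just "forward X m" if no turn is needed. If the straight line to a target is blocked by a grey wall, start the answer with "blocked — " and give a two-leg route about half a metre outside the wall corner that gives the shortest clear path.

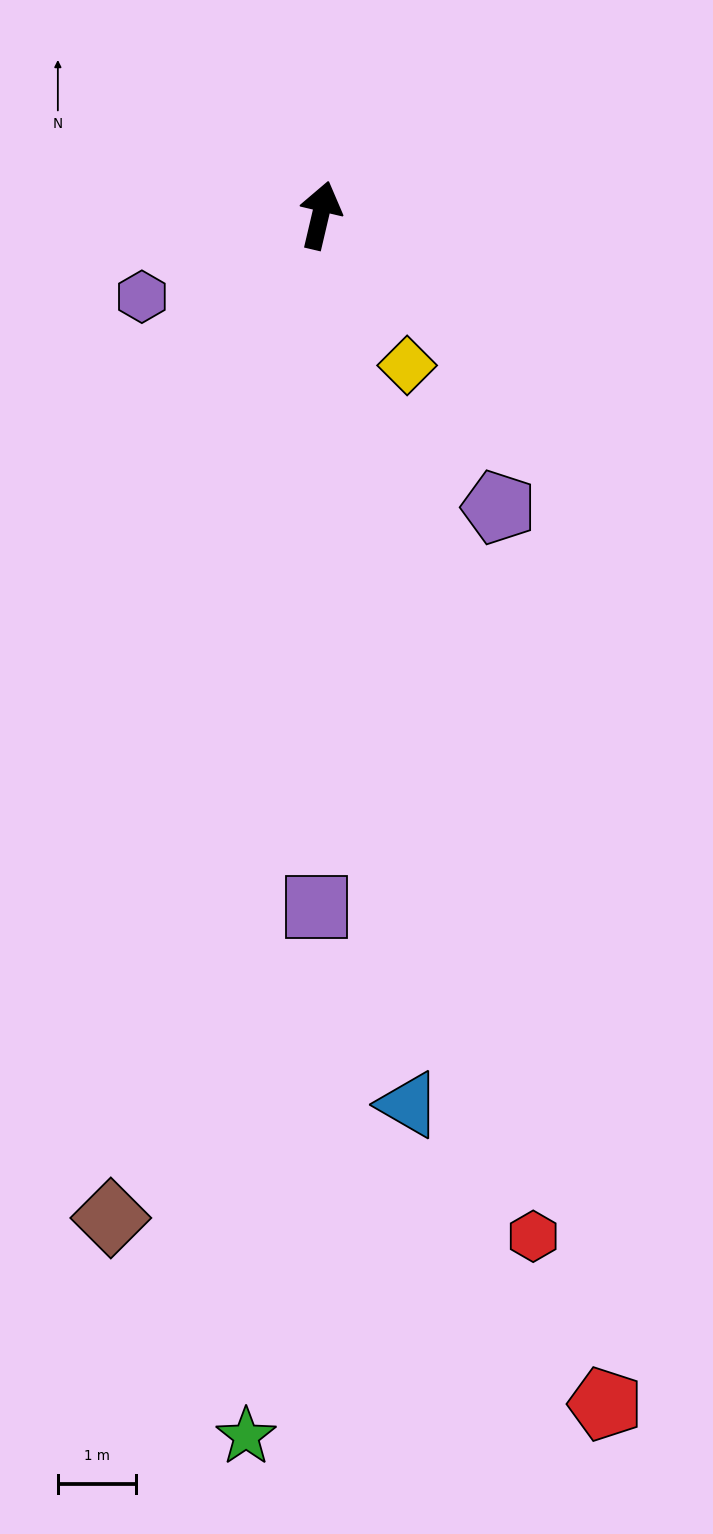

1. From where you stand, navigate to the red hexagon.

turn right 155°, forward 13.3 m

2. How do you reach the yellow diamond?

turn right 137°, forward 2.2 m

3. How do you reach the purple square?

turn right 167°, forward 8.8 m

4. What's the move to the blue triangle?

turn right 161°, forward 11.4 m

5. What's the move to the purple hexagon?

turn left 128°, forward 2.5 m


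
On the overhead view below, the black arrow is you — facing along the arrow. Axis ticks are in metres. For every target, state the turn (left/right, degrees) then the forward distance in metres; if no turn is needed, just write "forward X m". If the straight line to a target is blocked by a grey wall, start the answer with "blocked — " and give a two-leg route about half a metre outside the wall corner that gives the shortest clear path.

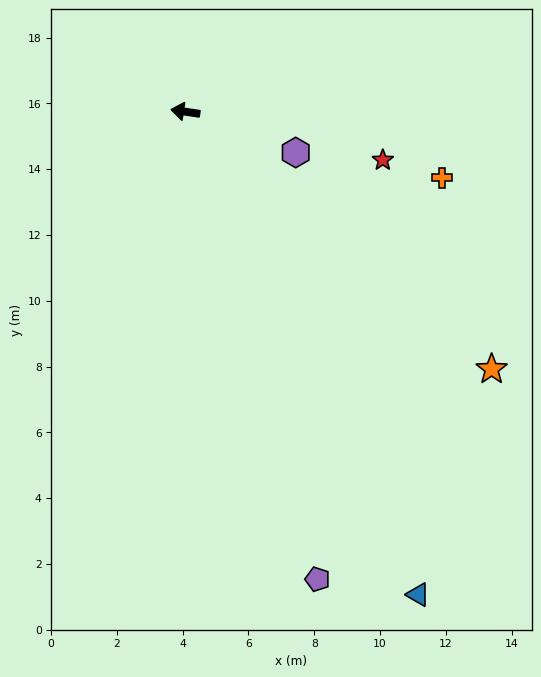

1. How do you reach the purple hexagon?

turn left 168°, forward 3.6 m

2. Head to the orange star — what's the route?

turn left 148°, forward 12.2 m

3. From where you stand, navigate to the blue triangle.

turn left 124°, forward 16.3 m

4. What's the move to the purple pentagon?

turn left 114°, forward 14.8 m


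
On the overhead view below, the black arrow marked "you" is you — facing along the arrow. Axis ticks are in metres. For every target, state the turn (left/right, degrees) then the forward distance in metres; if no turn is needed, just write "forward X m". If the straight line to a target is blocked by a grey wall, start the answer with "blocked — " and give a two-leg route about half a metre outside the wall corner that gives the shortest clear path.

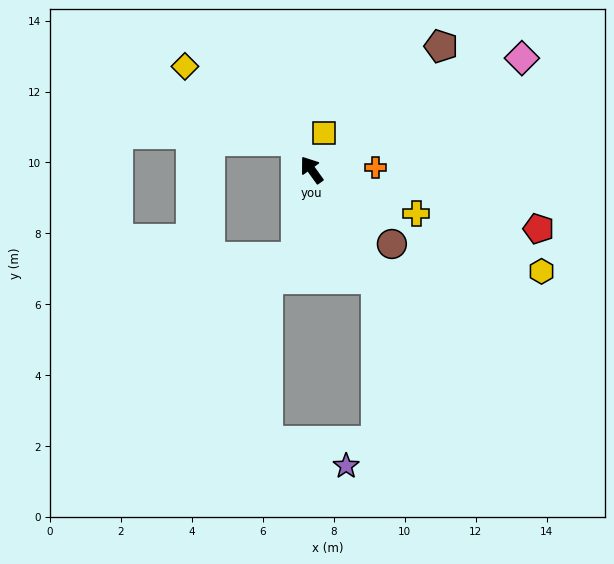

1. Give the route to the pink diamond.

turn right 98°, forward 6.7 m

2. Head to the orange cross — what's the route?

turn right 123°, forward 1.8 m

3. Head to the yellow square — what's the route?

turn right 54°, forward 1.1 m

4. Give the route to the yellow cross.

turn right 148°, forward 3.2 m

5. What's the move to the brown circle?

turn right 168°, forward 3.1 m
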